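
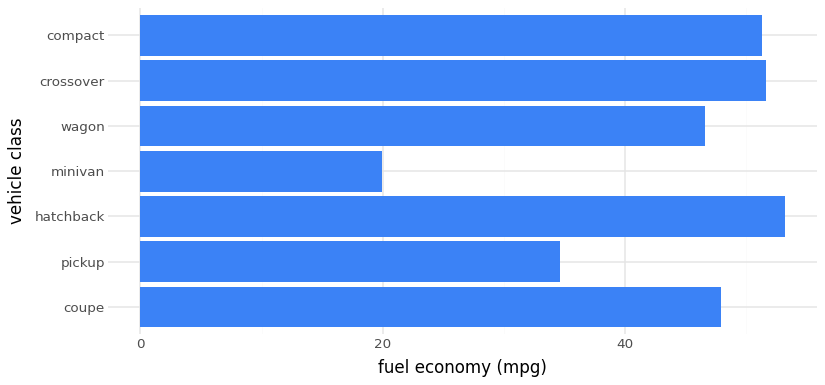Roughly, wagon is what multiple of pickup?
wagon ≈ 45, pickup ≈ 35; 45/35 ≈ 1.29.

≈ 1.29×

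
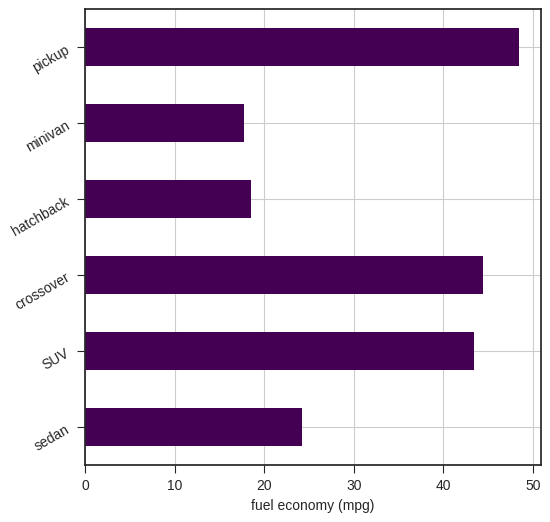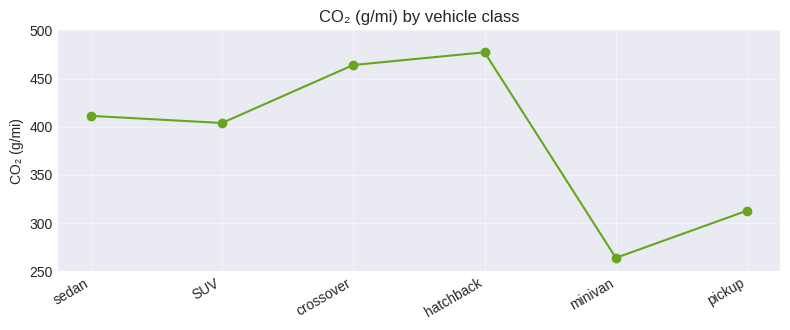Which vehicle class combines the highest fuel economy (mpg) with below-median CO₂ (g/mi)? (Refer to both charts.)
pickup

Chart 2 median CO₂ (g/mi) ≈ 400; below-median vehicle classes: SUV, minivan, pickup. Among those, pickup has the highest fuel economy (mpg) (≈ 50).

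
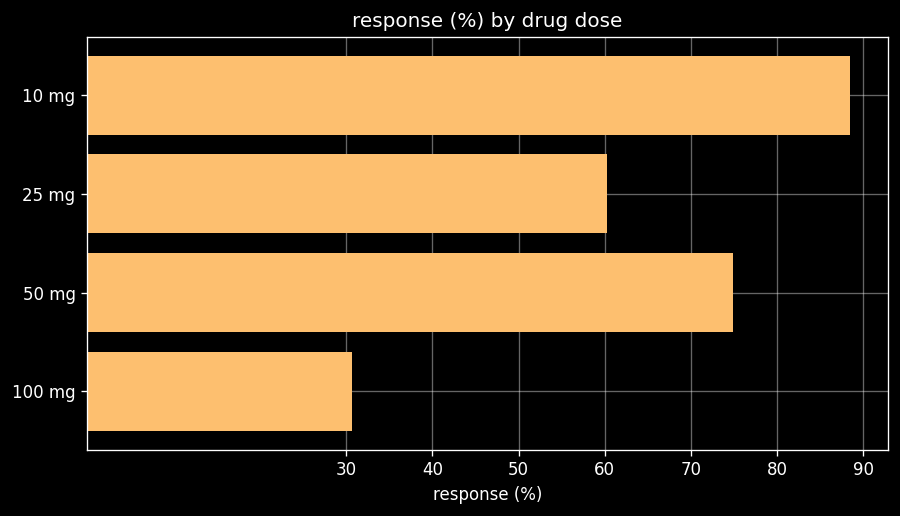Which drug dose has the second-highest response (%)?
50 mg

Top 3: 10 mg ≈ 90, 50 mg ≈ 70, 25 mg ≈ 60.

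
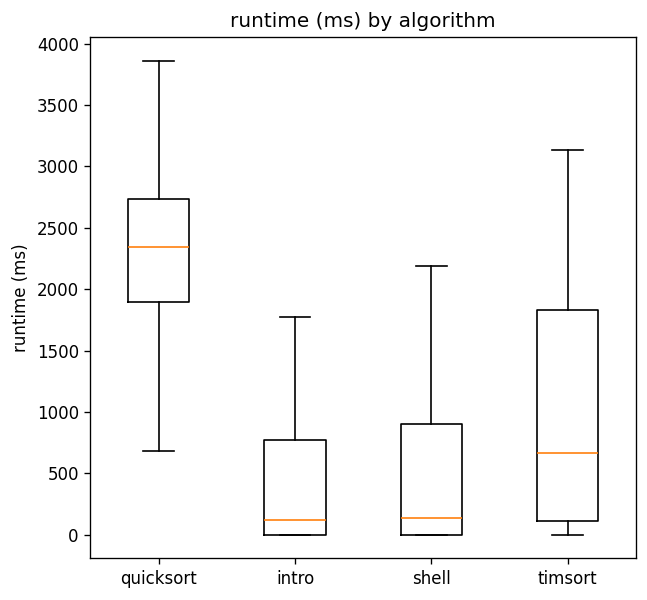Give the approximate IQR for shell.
Q3 ≈ 1000, Q1 ≈ 0; IQR ≈ 1000.

≈ 1000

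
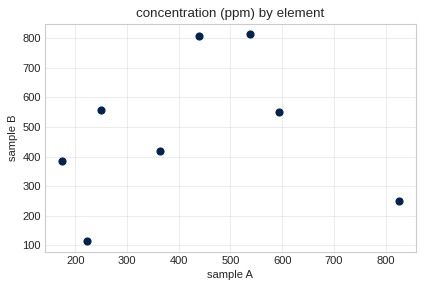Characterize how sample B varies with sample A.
Points are roughly uncorrelated; weak (|r| ≈ 0.1).

no clear correlation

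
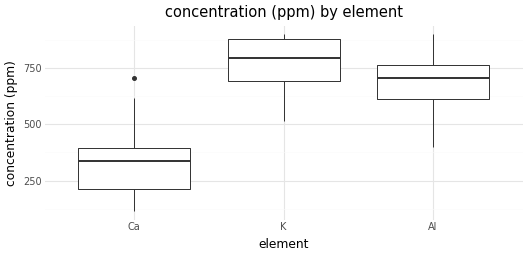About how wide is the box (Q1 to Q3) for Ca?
Q3 ≈ 400, Q1 ≈ 200; IQR ≈ 200.

≈ 200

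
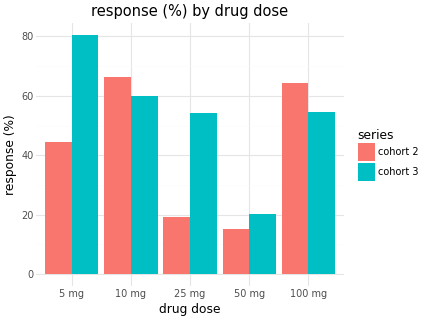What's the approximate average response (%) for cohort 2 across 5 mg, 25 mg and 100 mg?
(40 + 20 + 60) / 3 ≈ 40.

≈ 40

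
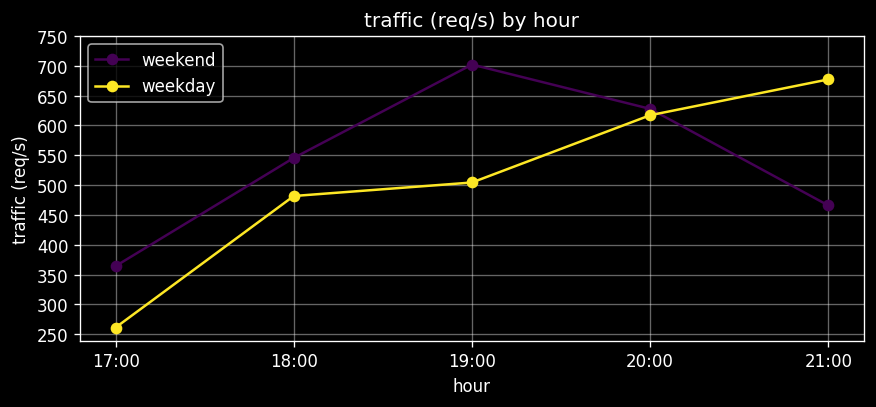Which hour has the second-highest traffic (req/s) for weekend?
20:00

Top 3 for weekend: 19:00 ≈ 700, 20:00 ≈ 650, 18:00 ≈ 550.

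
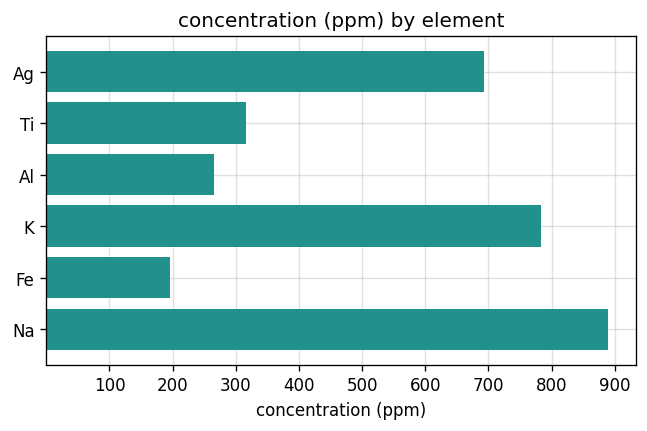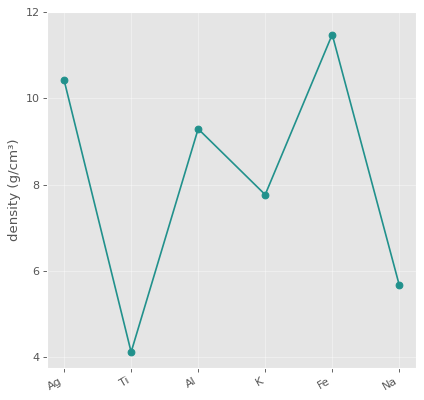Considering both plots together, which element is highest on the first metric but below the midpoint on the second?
Na

Chart 2 median density (g/cm³) ≈ 8; below-median elements: Ti, K, Na. Among those, Na has the highest concentration (ppm) (≈ 900).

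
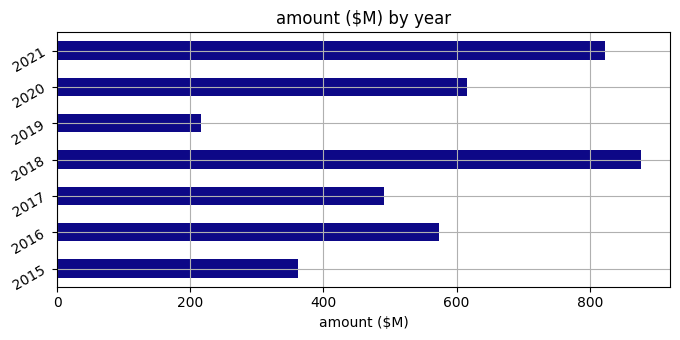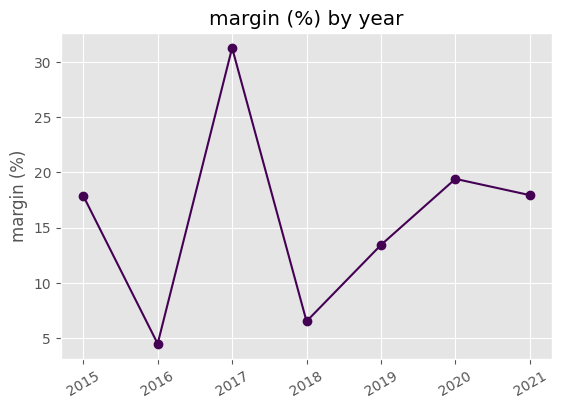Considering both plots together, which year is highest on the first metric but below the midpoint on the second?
2018

Chart 2 median margin (%) ≈ 20; below-median years: 2016, 2018, 2019. Among those, 2018 has the highest amount ($M) (≈ 900).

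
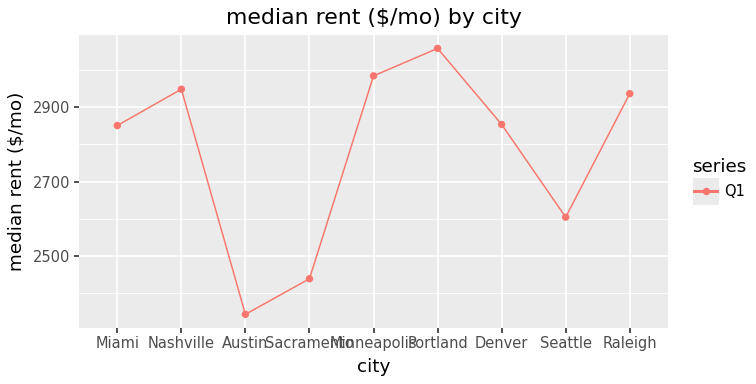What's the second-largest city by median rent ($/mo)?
Minneapolis

Top 3: Portland ≈ 3100, Minneapolis ≈ 3000, Nashville ≈ 2900.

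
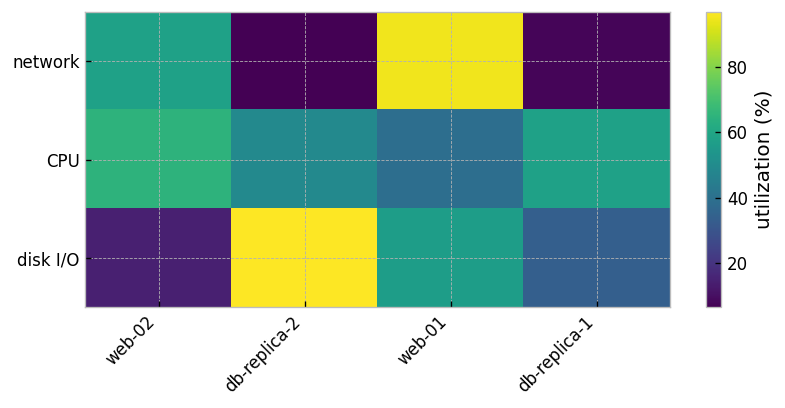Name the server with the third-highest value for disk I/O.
db-replica-1

Top 4 for disk I/O: db-replica-2 ≈ 100, web-01 ≈ 60, db-replica-1 ≈ 30, web-02 ≈ 10.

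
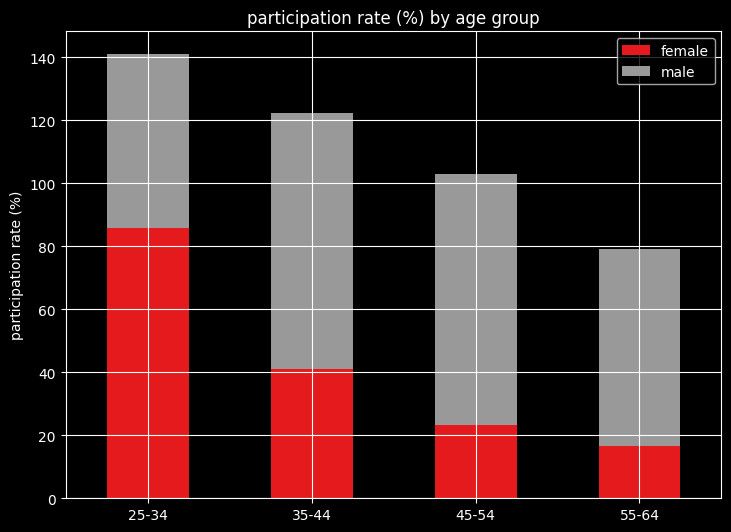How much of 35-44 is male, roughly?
male top ≈ 120, bottom ≈ 40; segment ≈ 80.

≈ 80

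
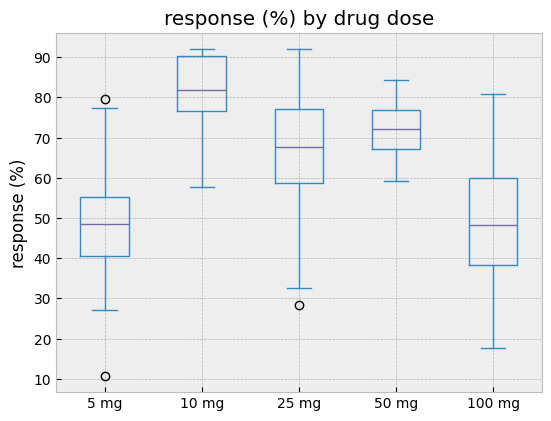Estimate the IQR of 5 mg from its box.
≈ 15

Q3 ≈ 55, Q1 ≈ 40; IQR ≈ 15.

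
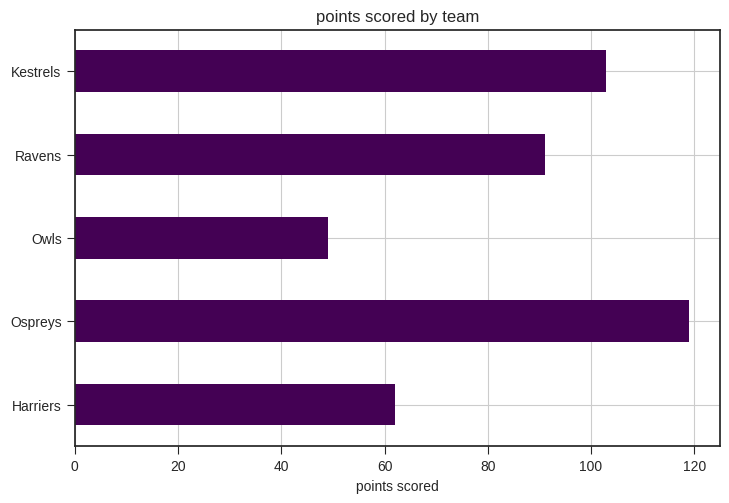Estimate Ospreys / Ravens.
≈ 1.33×

Ospreys ≈ 120, Ravens ≈ 90; 120/90 ≈ 1.33.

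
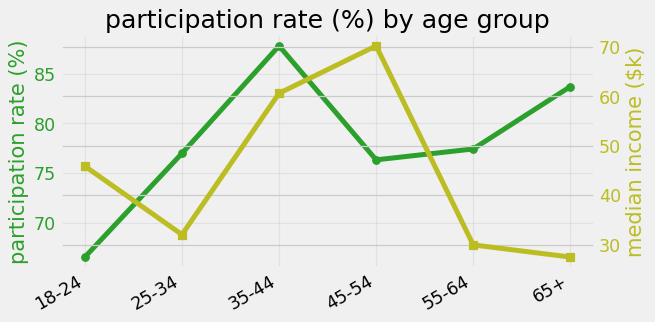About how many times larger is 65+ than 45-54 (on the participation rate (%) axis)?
65+ ≈ 84, 45-54 ≈ 76; 84/76 ≈ 1.11.

≈ 1.11×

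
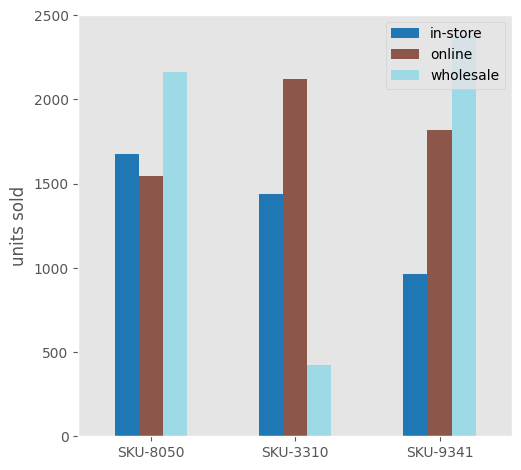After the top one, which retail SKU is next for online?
Top 3 for online: SKU-3310 ≈ 2200, SKU-9341 ≈ 1800, SKU-8050 ≈ 1600.

SKU-9341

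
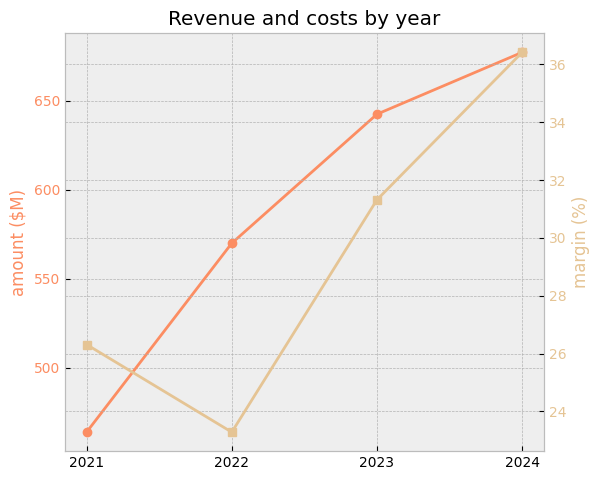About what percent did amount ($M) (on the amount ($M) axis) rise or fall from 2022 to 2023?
2022 ≈ 560, 2023 ≈ 640; (640 − 560) / 560 ≈ +14.3%.

≈ +14.3%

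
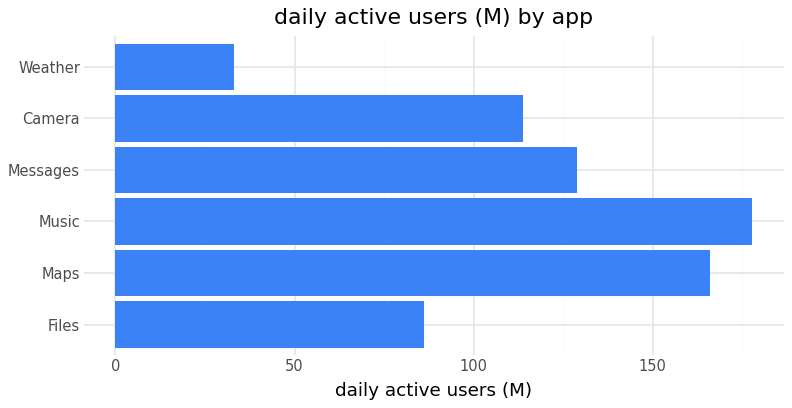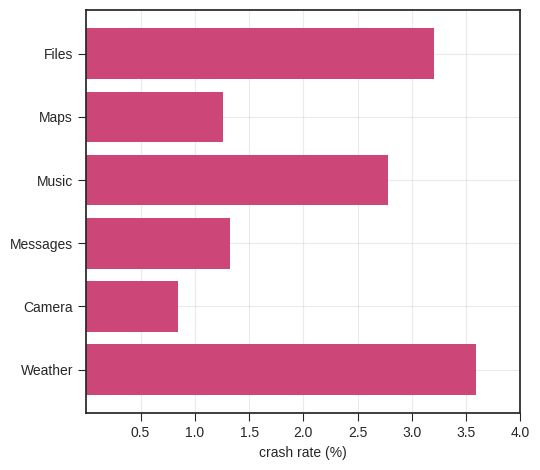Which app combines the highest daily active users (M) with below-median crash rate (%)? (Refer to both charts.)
Chart 2 median crash rate (%) ≈ 2; below-median apps: Maps, Messages, Camera. Among those, Maps has the highest daily active users (M) (≈ 160).

Maps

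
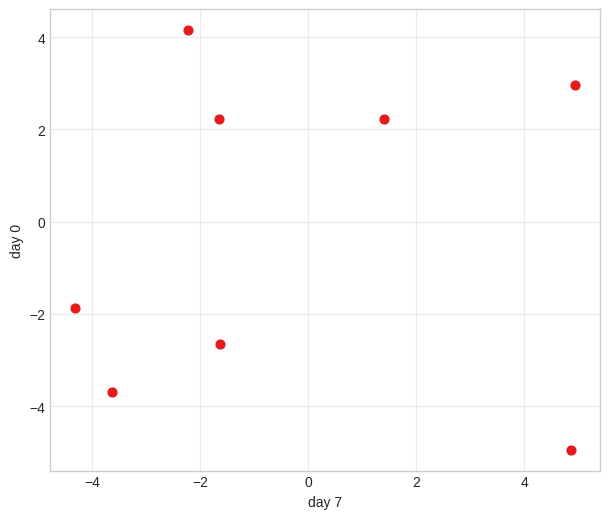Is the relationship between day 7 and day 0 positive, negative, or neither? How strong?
Points are roughly uncorrelated; weak (|r| ≈ 0.1).

no clear correlation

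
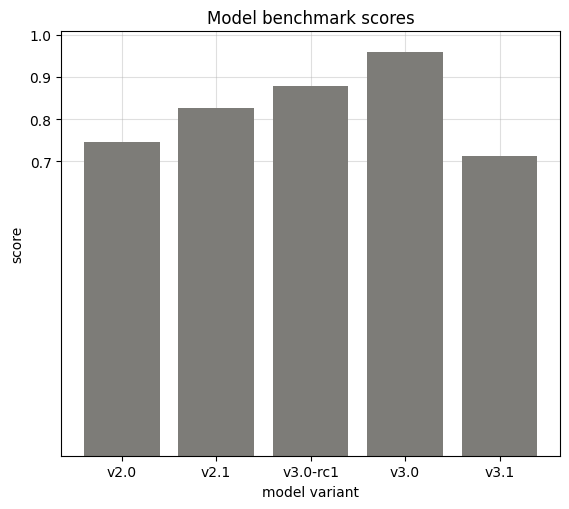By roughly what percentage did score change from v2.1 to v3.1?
≈ -12.5%

v2.1 ≈ 0.8, v3.1 ≈ 0.7; (0.7 − 0.8) / 0.8 ≈ -12.5%.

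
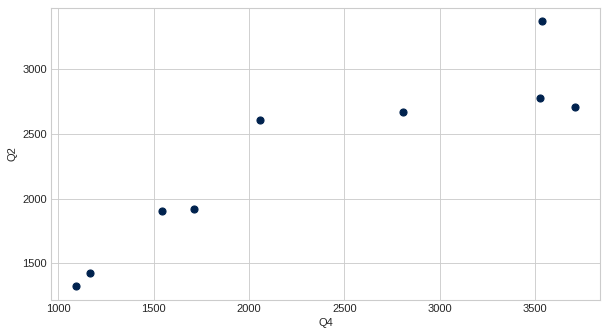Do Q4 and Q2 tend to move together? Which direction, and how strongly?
Points are positively correlated; strong (|r| ≈ 0.9).

positive, strong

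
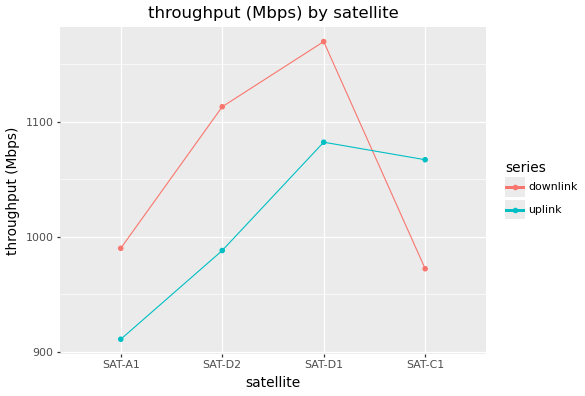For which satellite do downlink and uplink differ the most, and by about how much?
SAT-D2: downlink ≈ 1125, uplink ≈ 1000 → gap ≈ 125. Next-largest (SAT-C1) is only ≈ 100.

SAT-D2, ≈ 125 Mbps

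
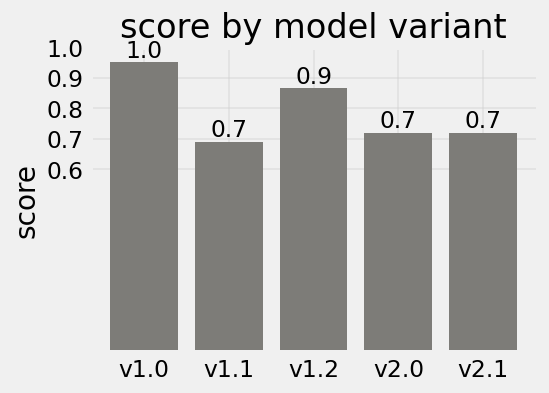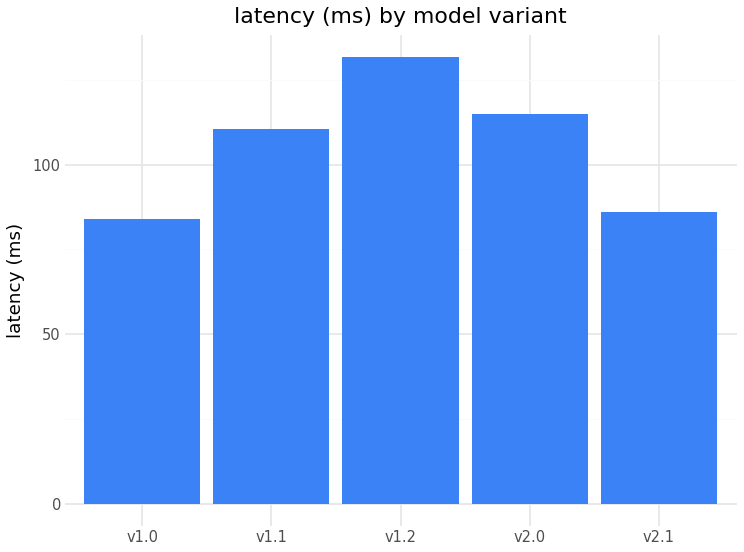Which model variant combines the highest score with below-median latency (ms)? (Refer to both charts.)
Chart 2 median latency (ms) ≈ 120; below-median model variants: v1.0, v2.1. Among those, v1.0 has the highest score (≈ 1).

v1.0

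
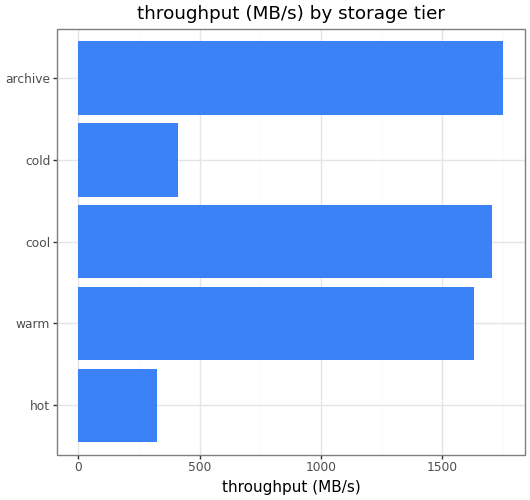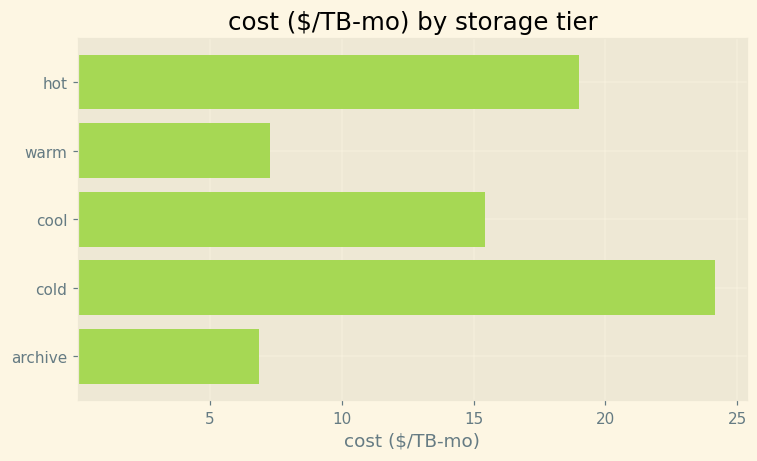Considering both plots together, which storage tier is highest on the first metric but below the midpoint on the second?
Chart 2 median cost ($/TB-mo) ≈ 15; below-median storage tiers: warm, archive. Among those, archive has the highest throughput (MB/s) (≈ 1800).

archive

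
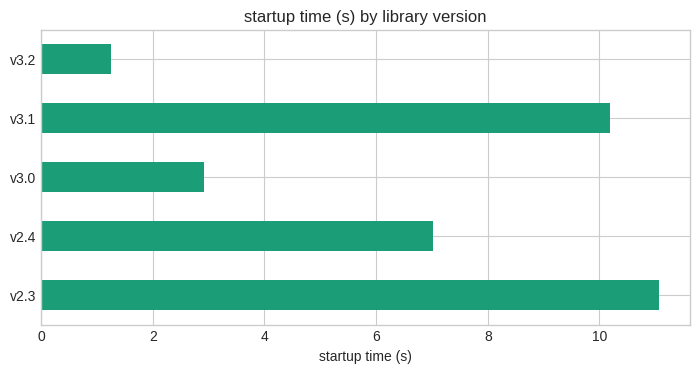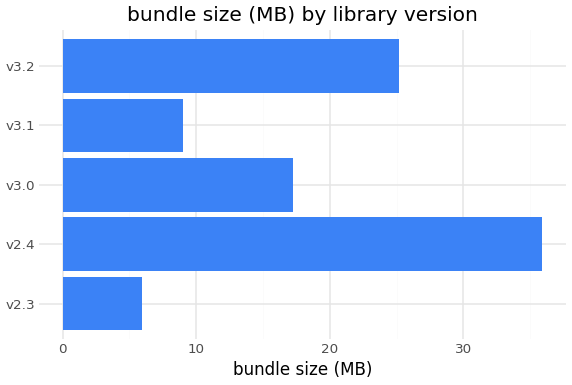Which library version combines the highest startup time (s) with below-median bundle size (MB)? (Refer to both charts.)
Chart 2 median bundle size (MB) ≈ 15; below-median library versions: v2.3, v3.1. Among those, v2.3 has the highest startup time (s) (≈ 12).

v2.3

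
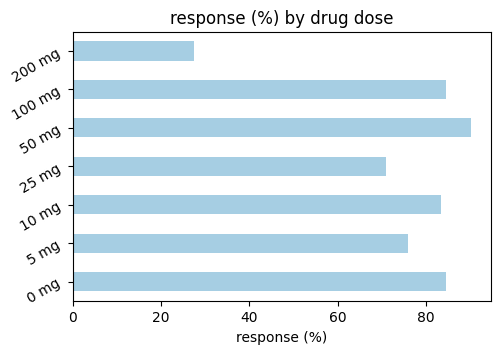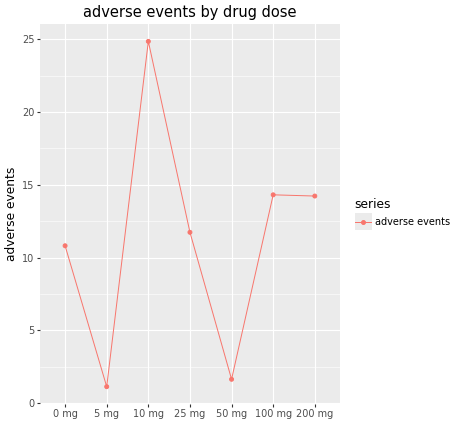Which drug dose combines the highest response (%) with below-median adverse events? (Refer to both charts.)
50 mg

Chart 2 median adverse events ≈ 10; below-median drug doses: 0 mg, 5 mg, 50 mg. Among those, 50 mg has the highest response (%) (≈ 90).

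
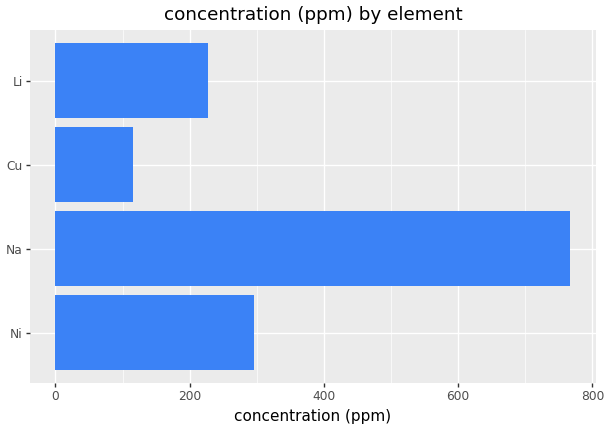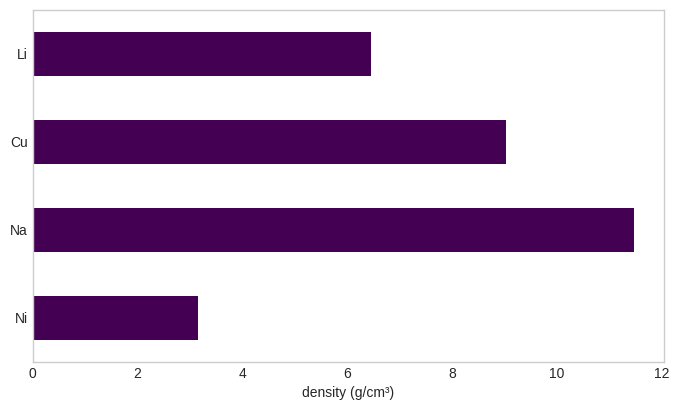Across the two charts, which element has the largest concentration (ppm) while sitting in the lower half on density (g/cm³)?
Ni

Chart 2 median density (g/cm³) ≈ 8; below-median elements: Ni, Li. Among those, Ni has the highest concentration (ppm) (≈ 300).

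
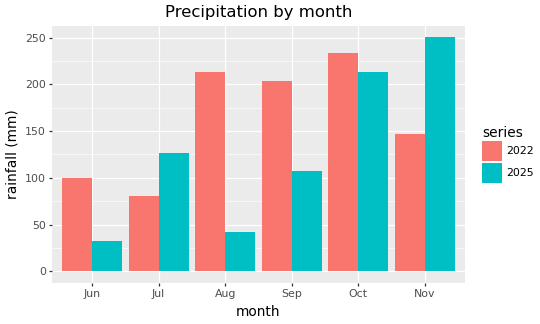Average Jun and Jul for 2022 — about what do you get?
(100 + 75) / 2 ≈ 88.

≈ 88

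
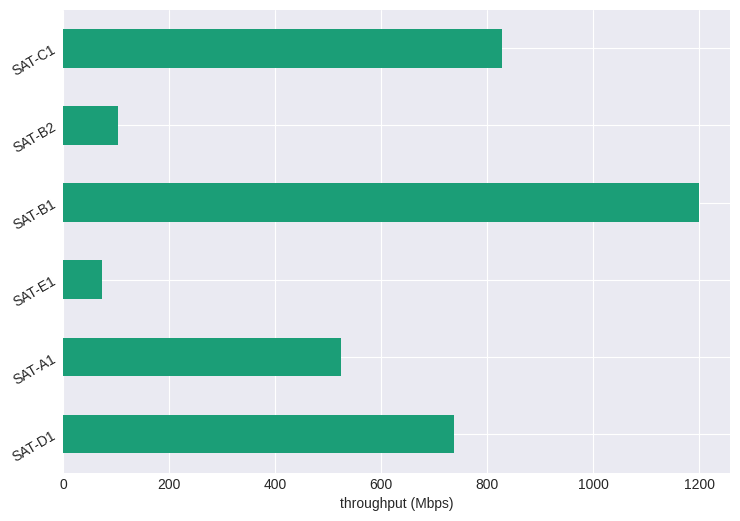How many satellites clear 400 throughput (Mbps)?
Above 400: SAT-D1, SAT-A1, SAT-B1, SAT-C1.

4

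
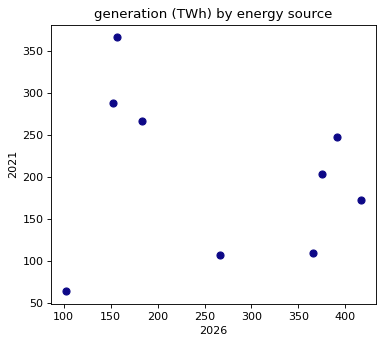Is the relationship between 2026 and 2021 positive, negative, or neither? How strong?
no clear correlation

Points are roughly uncorrelated; weak (|r| ≈ 0.2).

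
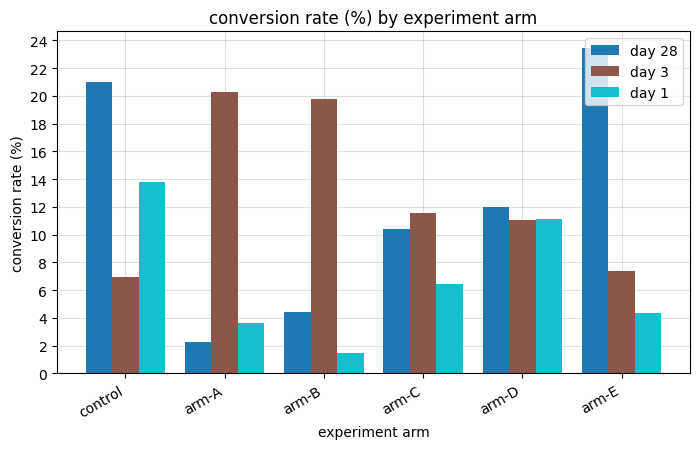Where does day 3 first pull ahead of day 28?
arm-A

control: day 3 ≈ 6 vs day 28 ≈ 20 (not yet); arm-A: day 3 ≈ 20 vs day 28 ≈ 2 (first crossover).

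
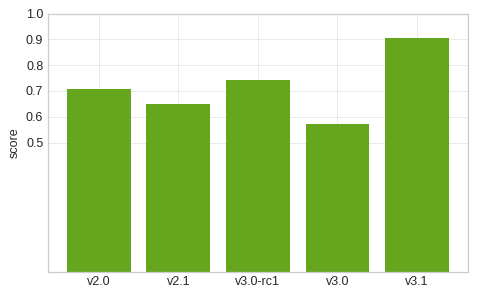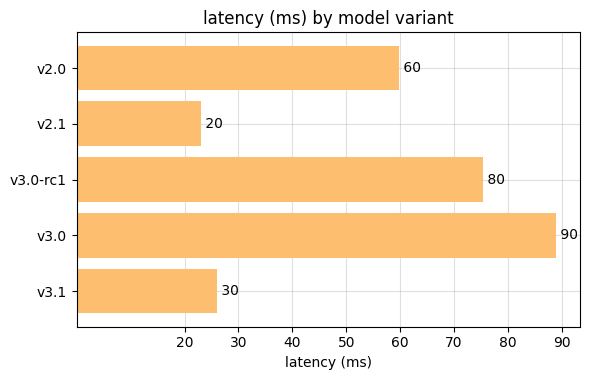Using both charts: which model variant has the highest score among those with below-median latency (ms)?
v3.1

Chart 2 median latency (ms) ≈ 60; below-median model variants: v2.1, v3.1. Among those, v3.1 has the highest score (≈ 0.9).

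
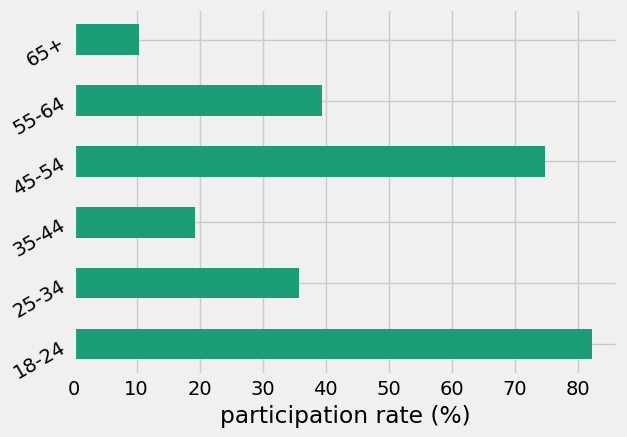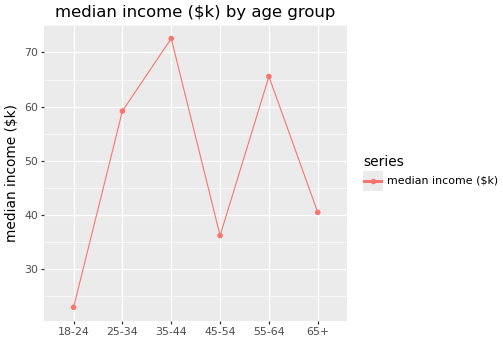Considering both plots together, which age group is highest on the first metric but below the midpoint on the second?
Chart 2 median median income ($k) ≈ 50; below-median age groups: 18-24, 45-54, 65+. Among those, 18-24 has the highest participation rate (%) (≈ 80).

18-24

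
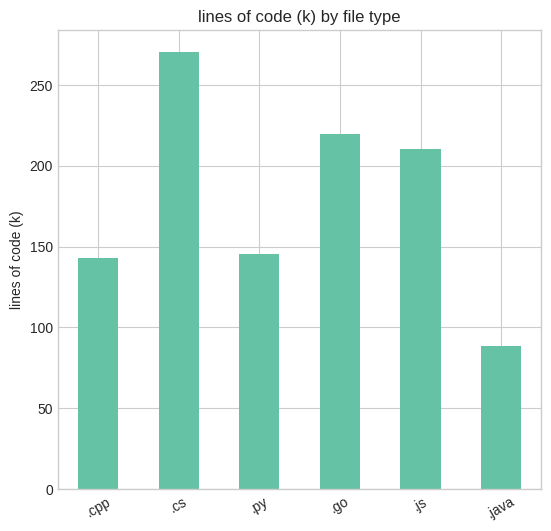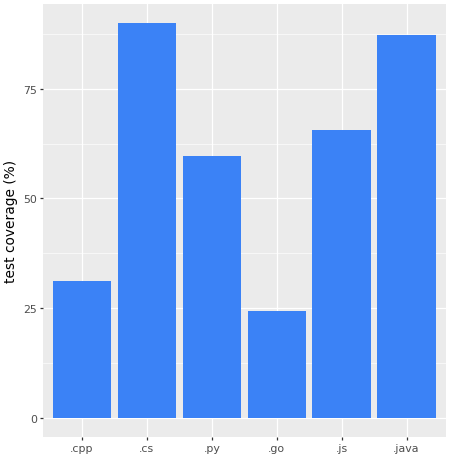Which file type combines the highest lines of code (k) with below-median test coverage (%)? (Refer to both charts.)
Chart 2 median test coverage (%) ≈ 60; below-median file types: .cpp, .py, .go. Among those, .go has the highest lines of code (k) (≈ 225).

.go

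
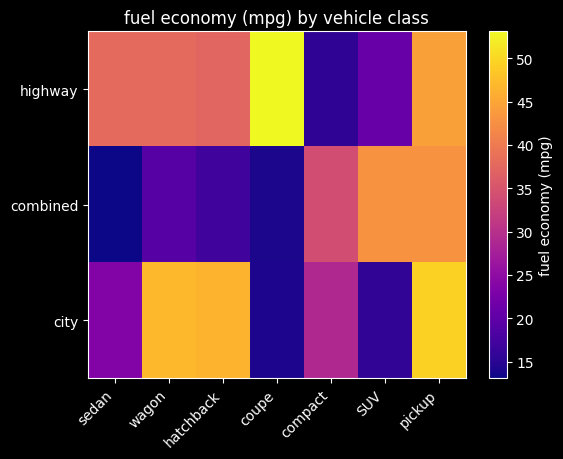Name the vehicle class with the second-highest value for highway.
pickup

Top 3 for highway: coupe ≈ 55, pickup ≈ 45, wagon ≈ 40.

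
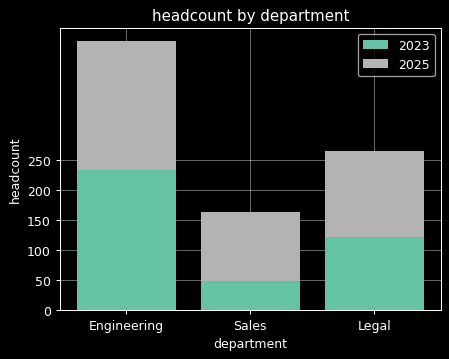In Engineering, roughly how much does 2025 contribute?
≈ 200

2025 top ≈ 450, bottom ≈ 250; segment ≈ 200.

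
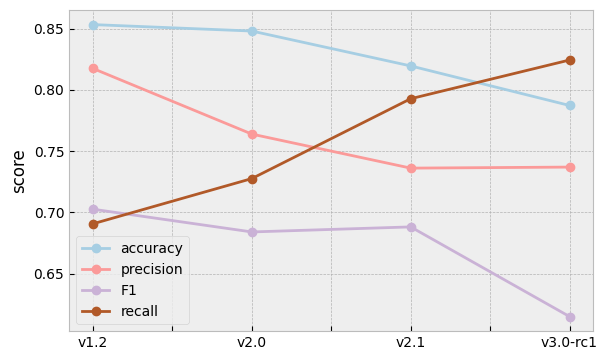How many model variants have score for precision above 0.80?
1

Above 0.80: v1.2.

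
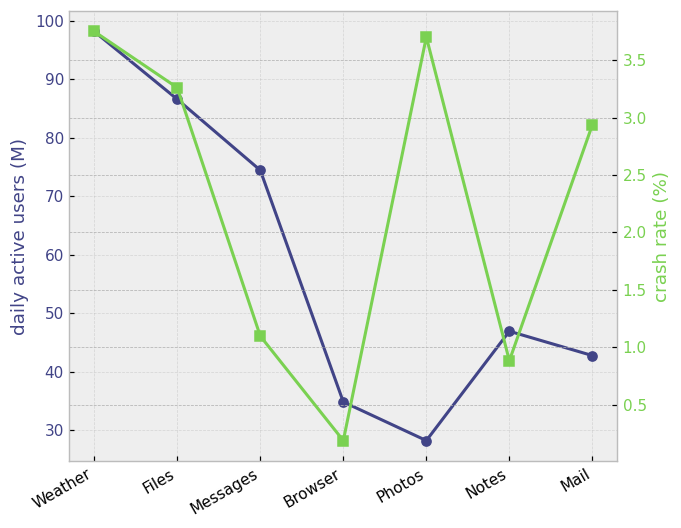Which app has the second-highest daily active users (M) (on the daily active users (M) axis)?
Top 3 (on the daily active users (M) axis): Weather ≈ 100, Files ≈ 90, Messages ≈ 70.

Files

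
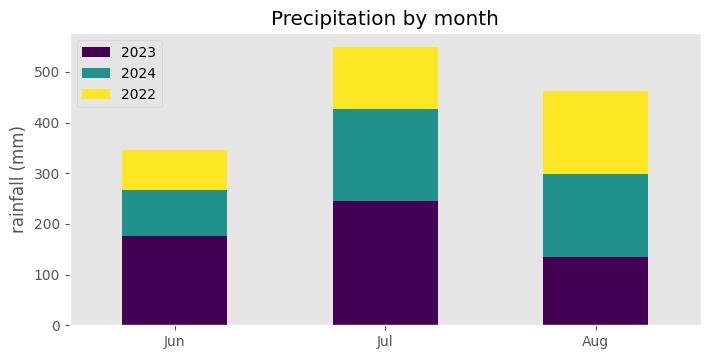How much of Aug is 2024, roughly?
≈ 150

2024 top ≈ 300, bottom ≈ 150; segment ≈ 150.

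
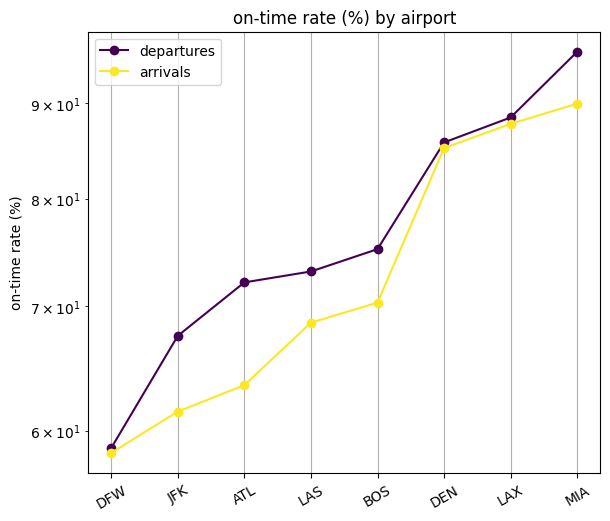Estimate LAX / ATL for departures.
≈ 1.29×

LAX ≈ 90, ATL ≈ 70; 90/70 ≈ 1.29.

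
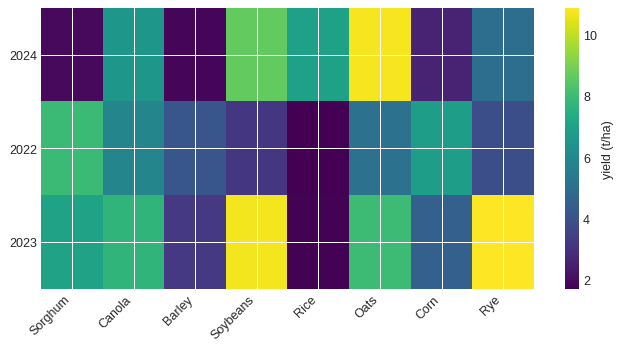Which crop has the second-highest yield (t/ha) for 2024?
Top 3 for 2024: Oats ≈ 11, Soybeans ≈ 9, Rice ≈ 7.

Soybeans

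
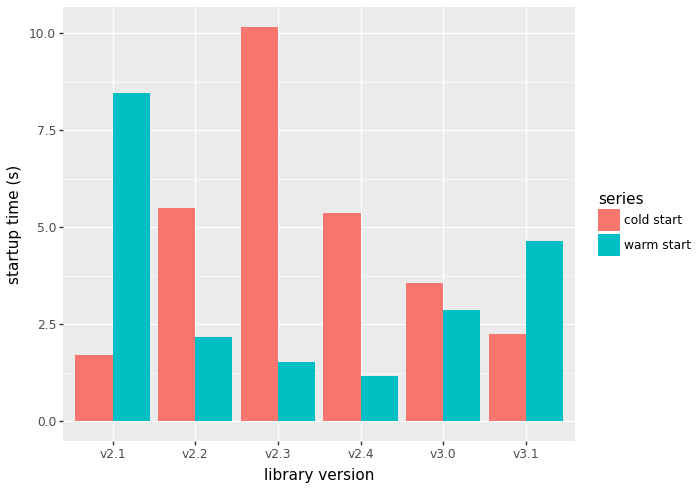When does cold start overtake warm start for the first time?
v2.1: cold start ≈ 2 vs warm start ≈ 8 (not yet); v2.2: cold start ≈ 5 vs warm start ≈ 2 (first crossover).

v2.2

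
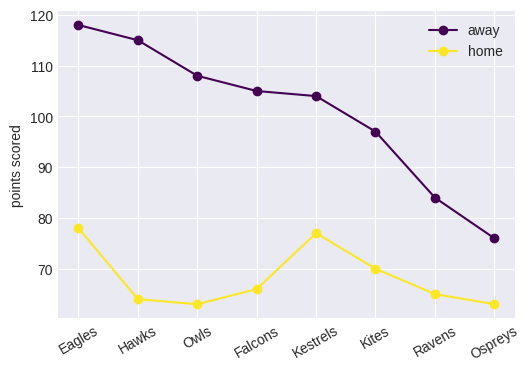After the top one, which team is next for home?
Kestrels

Top 3 for home: Eagles ≈ 80, Kestrels ≈ 75, Kites ≈ 70.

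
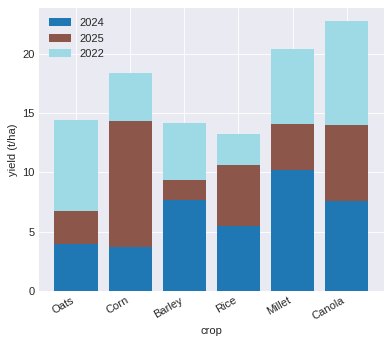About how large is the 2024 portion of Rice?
2024 top ≈ 6, bottom ≈ 0; segment ≈ 6.

≈ 6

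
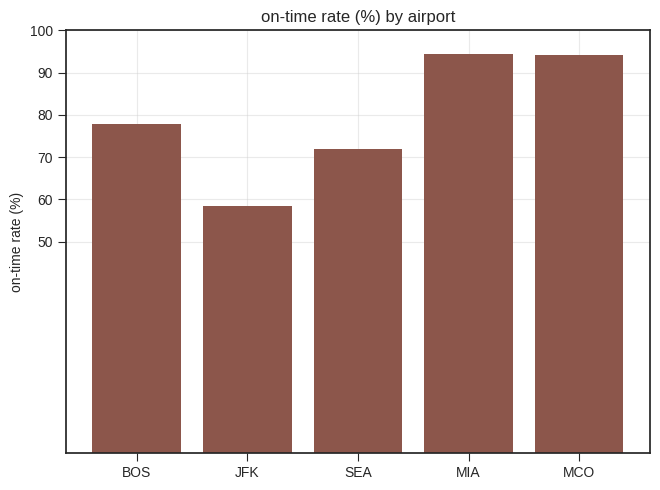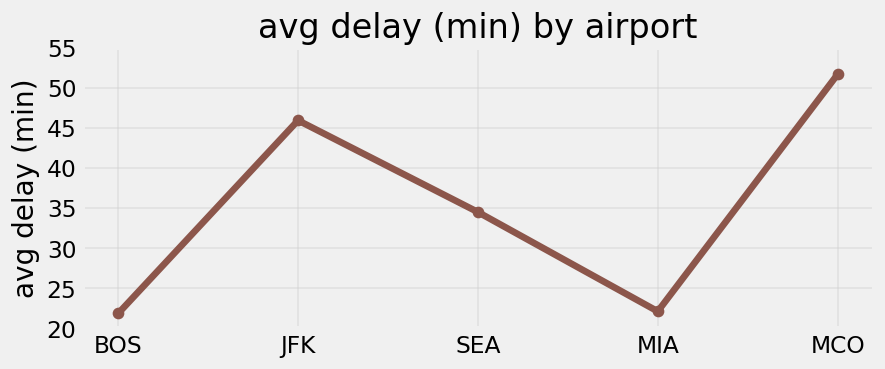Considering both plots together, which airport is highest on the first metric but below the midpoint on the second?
MIA

Chart 2 median avg delay (min) ≈ 35; below-median airports: BOS, MIA. Among those, MIA has the highest on-time rate (%) (≈ 90).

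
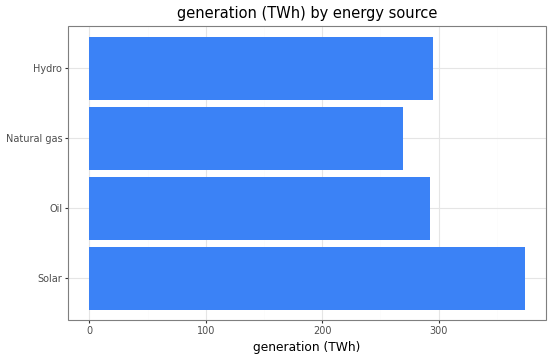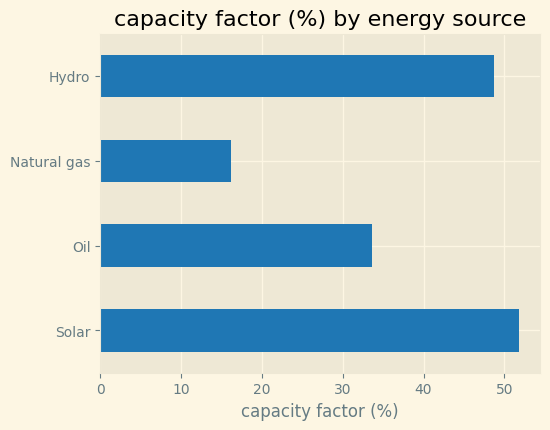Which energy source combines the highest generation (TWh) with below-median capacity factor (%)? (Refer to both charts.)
Chart 2 median capacity factor (%) ≈ 40; below-median energy sources: Oil, Natural gas. Among those, Oil has the highest generation (TWh) (≈ 300).

Oil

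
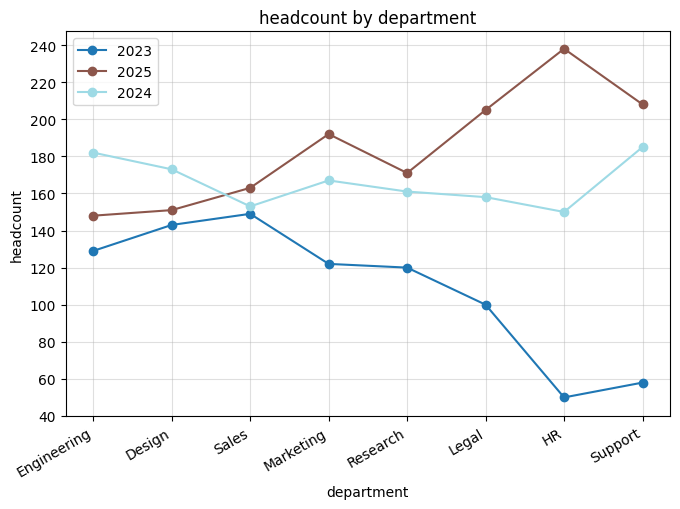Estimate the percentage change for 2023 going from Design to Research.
Design ≈ 140, Research ≈ 120; (120 − 140) / 140 ≈ -14.3%.

≈ -14.3%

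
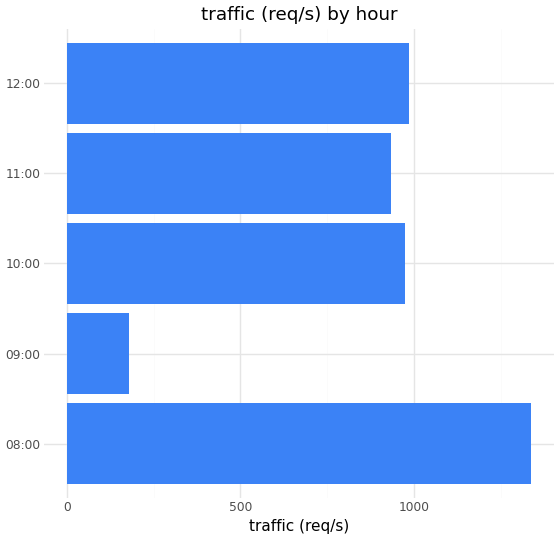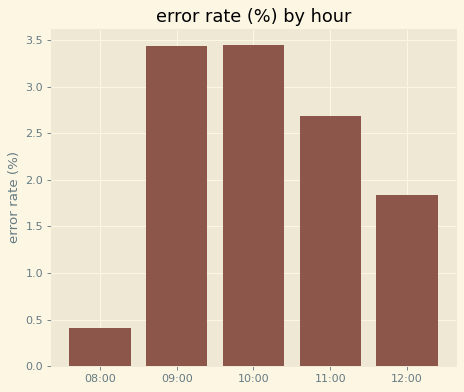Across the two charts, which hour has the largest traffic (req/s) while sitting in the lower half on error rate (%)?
08:00

Chart 2 median error rate (%) ≈ 2.5; below-median hours: 08:00, 12:00. Among those, 08:00 has the highest traffic (req/s) (≈ 1400).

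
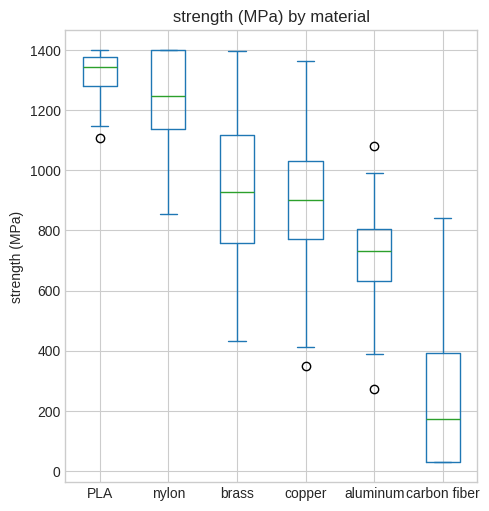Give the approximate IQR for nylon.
Q3 ≈ 1400, Q1 ≈ 1100; IQR ≈ 300.

≈ 300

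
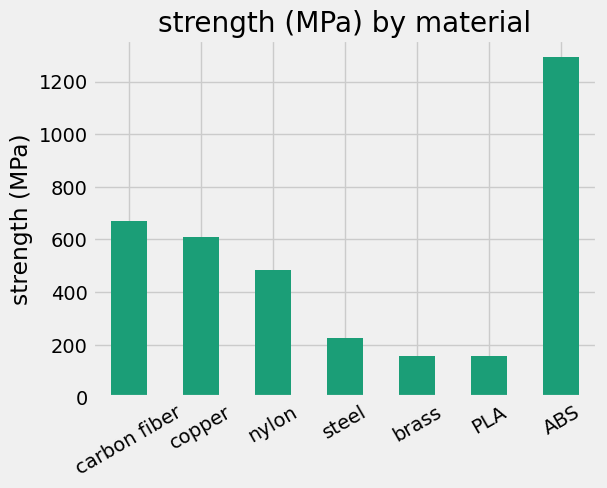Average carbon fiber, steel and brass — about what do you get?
(600 + 200 + 200) / 3 ≈ 333.

≈ 333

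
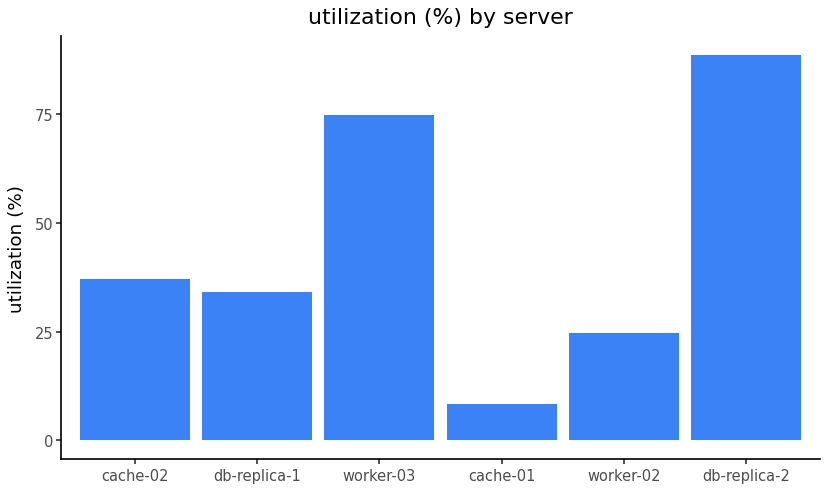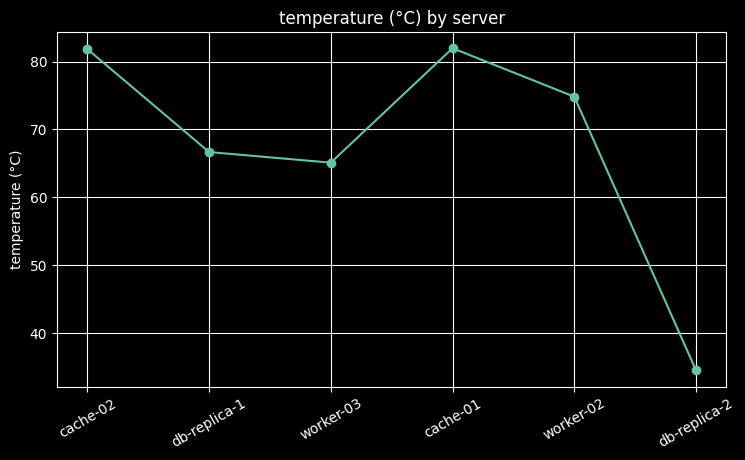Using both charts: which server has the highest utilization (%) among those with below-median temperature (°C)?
Chart 2 median temperature (°C) ≈ 70; below-median servers: db-replica-1, worker-03, db-replica-2. Among those, db-replica-2 has the highest utilization (%) (≈ 90).

db-replica-2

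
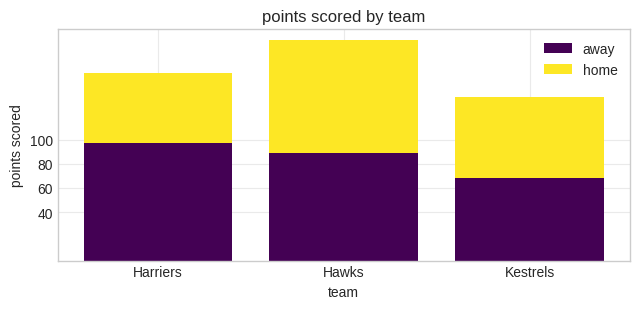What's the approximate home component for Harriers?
≈ 60

home top ≈ 160, bottom ≈ 100; segment ≈ 60.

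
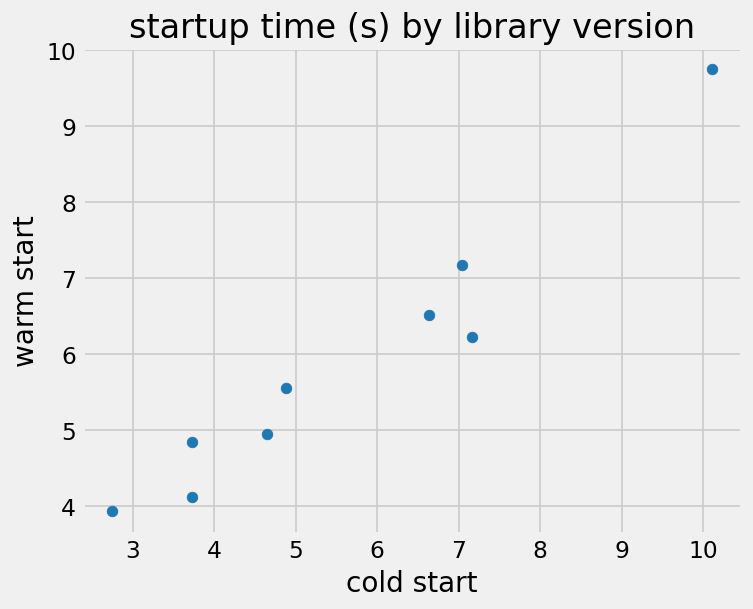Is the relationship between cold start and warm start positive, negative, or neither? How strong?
Points are positively correlated; strong (|r| ≈ 1.0).

positive, strong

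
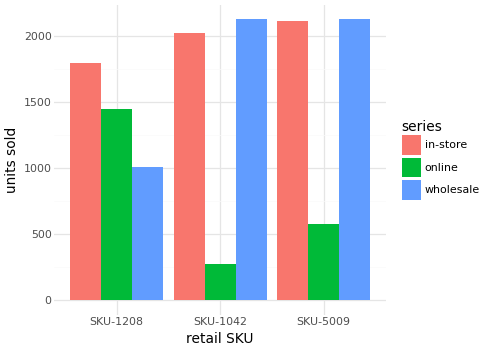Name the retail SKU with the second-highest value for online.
Top 3 for online: SKU-1208 ≈ 1400, SKU-5009 ≈ 600, SKU-1042 ≈ 200.

SKU-5009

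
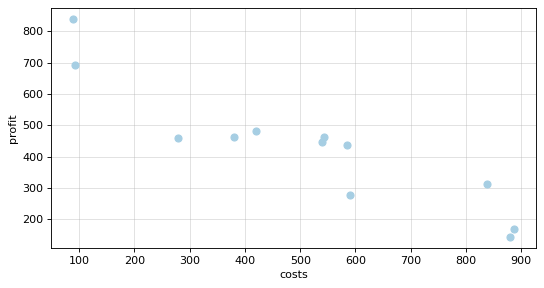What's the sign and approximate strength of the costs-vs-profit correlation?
Points are negatively correlated; strong (|r| ≈ 0.9).

negative, strong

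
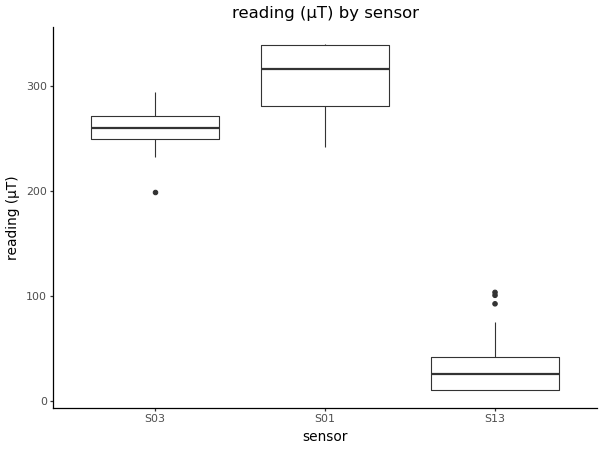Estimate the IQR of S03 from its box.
≈ 25

Q3 ≈ 275, Q1 ≈ 250; IQR ≈ 25.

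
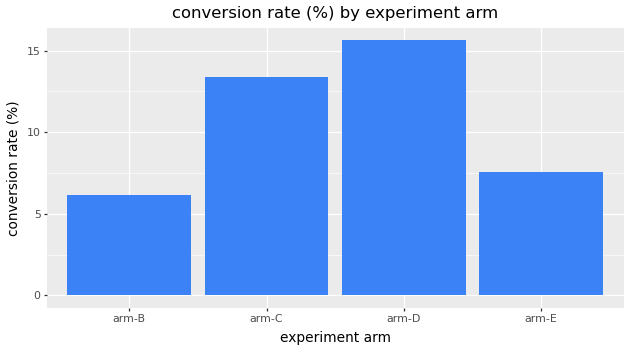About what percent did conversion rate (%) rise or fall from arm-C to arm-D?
≈ +14.3%

arm-C ≈ 14, arm-D ≈ 16; (16 − 14) / 14 ≈ +14.3%.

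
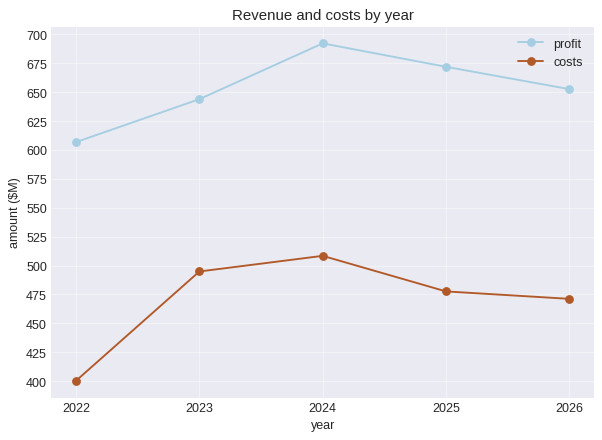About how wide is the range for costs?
≈ 100

Max 2024 ≈ 500, min 2022 ≈ 400; range ≈ 100.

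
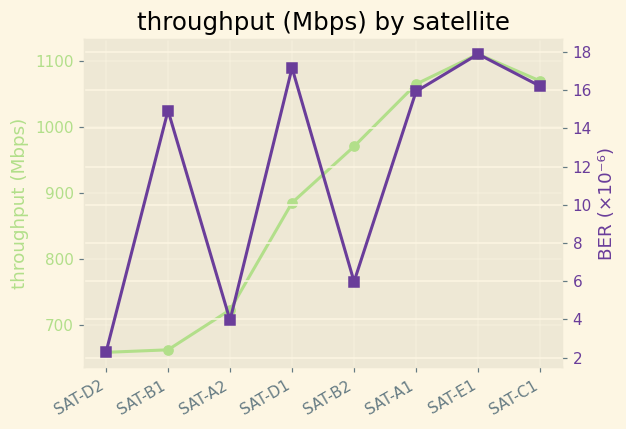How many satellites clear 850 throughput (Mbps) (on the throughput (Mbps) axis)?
Above 850: SAT-D1, SAT-B2, SAT-A1, SAT-E1, SAT-C1.

5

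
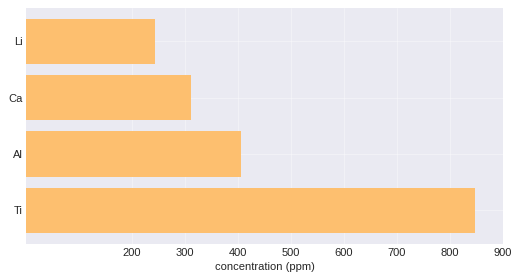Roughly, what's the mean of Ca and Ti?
(300 + 800) / 2 ≈ 550.

≈ 550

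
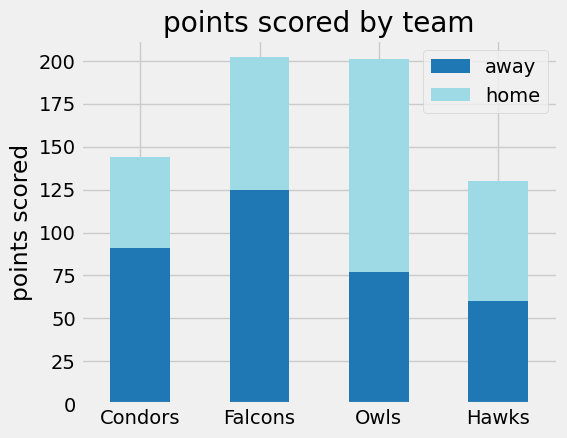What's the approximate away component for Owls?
≈ 80

away top ≈ 80, bottom ≈ 0; segment ≈ 80.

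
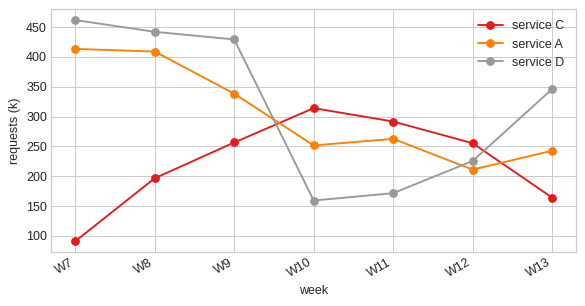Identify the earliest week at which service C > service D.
W9: service C ≈ 250 vs service D ≈ 450 (not yet); W10: service C ≈ 300 vs service D ≈ 150 (first crossover).

W10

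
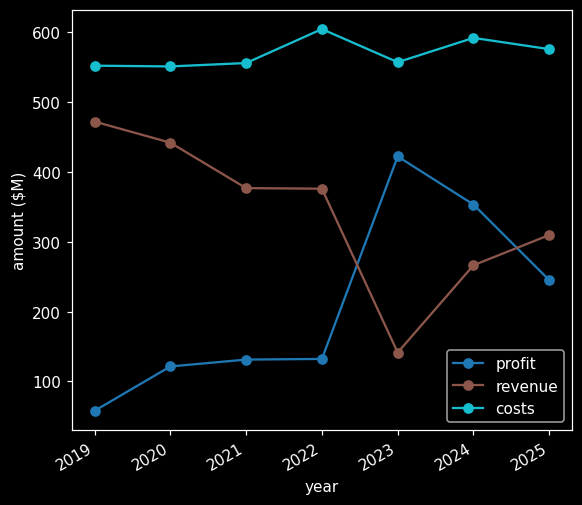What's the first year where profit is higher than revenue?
2023

2022: profit ≈ 150 vs revenue ≈ 400 (not yet); 2023: profit ≈ 400 vs revenue ≈ 150 (first crossover).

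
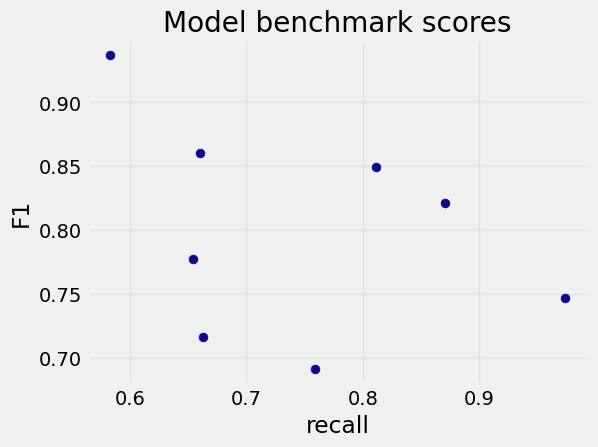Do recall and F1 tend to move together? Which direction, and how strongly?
negative, weak

Points are negatively correlated; weak (|r| ≈ 0.3).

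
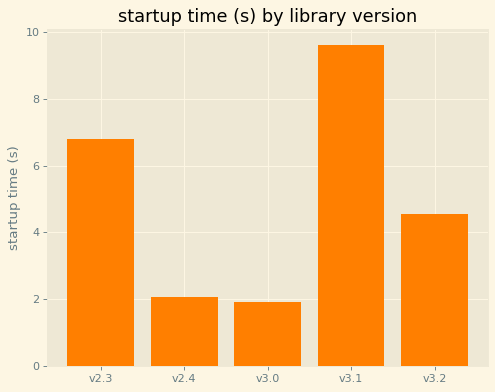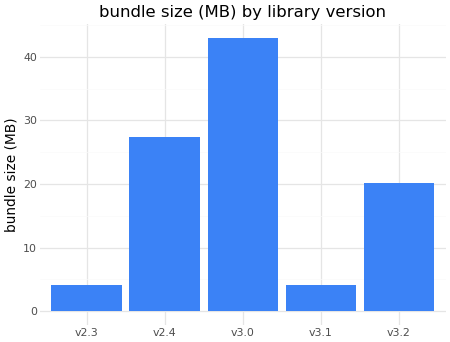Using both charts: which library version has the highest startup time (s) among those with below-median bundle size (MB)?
v3.1

Chart 2 median bundle size (MB) ≈ 20; below-median library versions: v2.3, v3.1. Among those, v3.1 has the highest startup time (s) (≈ 10).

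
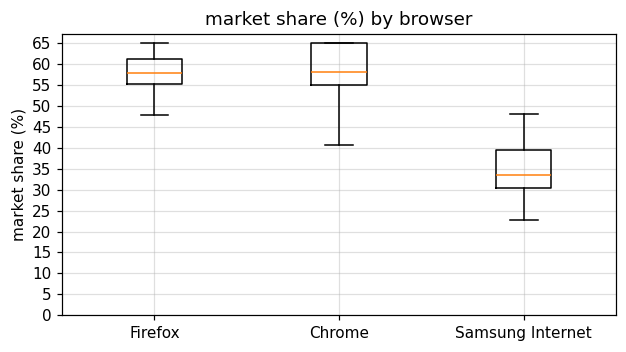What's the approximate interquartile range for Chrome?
Q3 ≈ 65, Q1 ≈ 55; IQR ≈ 10.

≈ 10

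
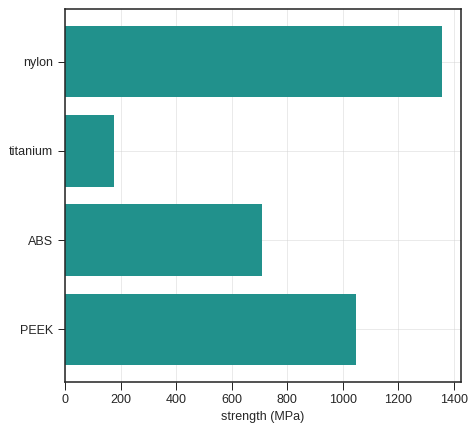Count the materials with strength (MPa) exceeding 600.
3

Above 600: nylon, ABS, PEEK.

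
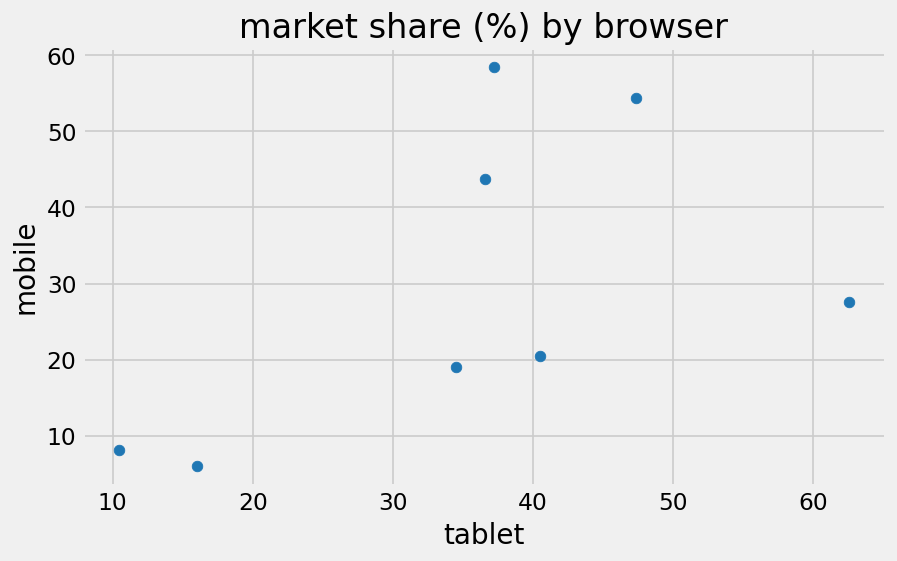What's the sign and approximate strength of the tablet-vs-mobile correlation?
positive, moderate

Points are positively correlated; moderate (|r| ≈ 0.5).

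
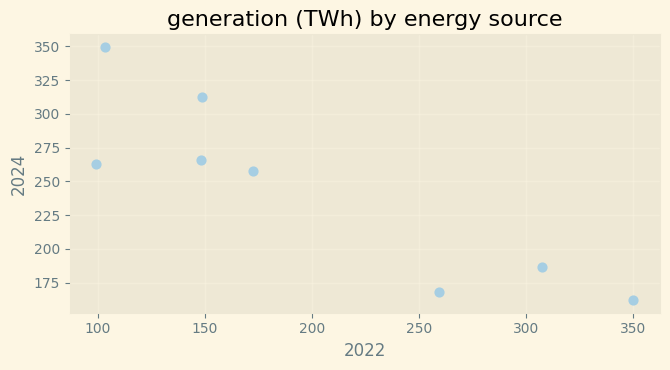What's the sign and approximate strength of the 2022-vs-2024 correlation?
Points are negatively correlated; strong (|r| ≈ 0.9).

negative, strong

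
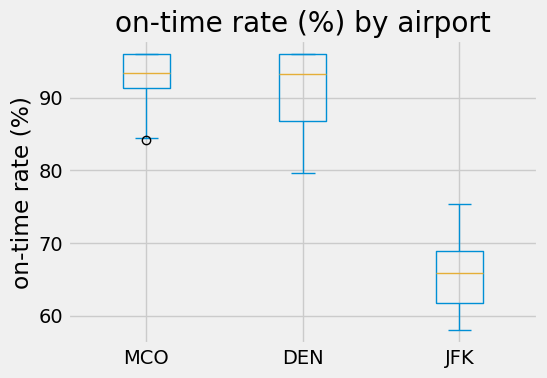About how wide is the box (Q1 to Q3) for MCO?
Q3 ≈ 95, Q1 ≈ 90; IQR ≈ 5.

≈ 5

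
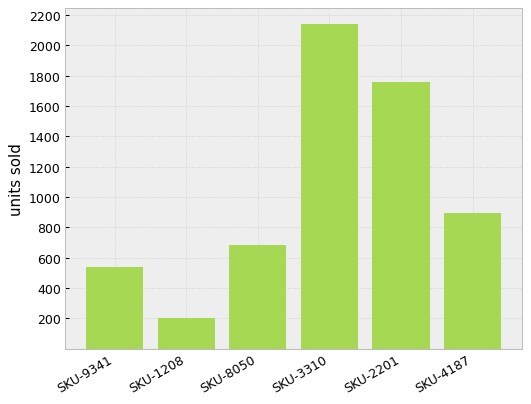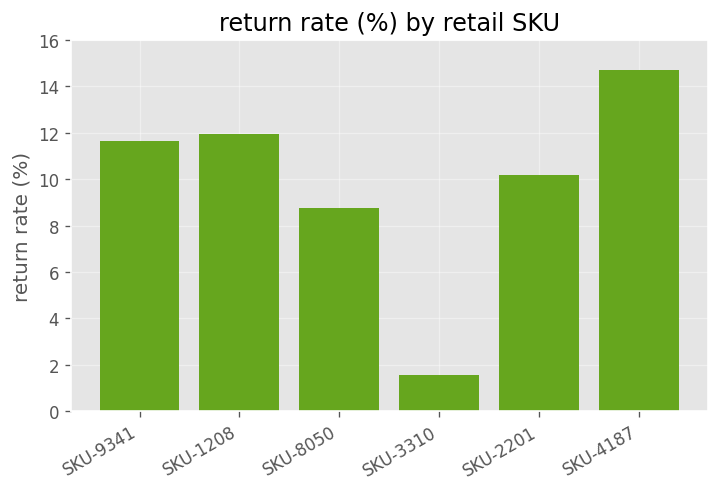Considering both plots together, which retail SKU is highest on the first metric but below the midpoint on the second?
Chart 2 median return rate (%) ≈ 10; below-median retail SKUs: SKU-8050, SKU-3310, SKU-2201. Among those, SKU-3310 has the highest units sold (≈ 2200).

SKU-3310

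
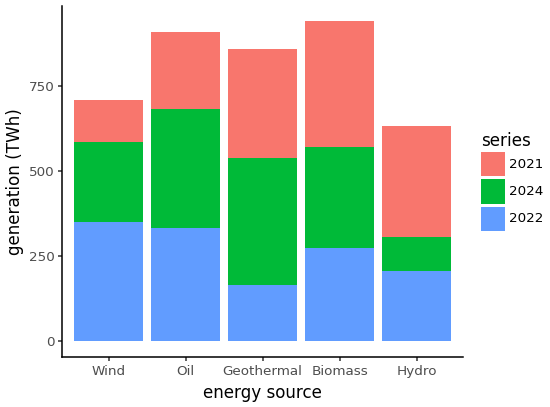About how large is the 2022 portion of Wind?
≈ 300

2022 top ≈ 300, bottom ≈ 0; segment ≈ 300.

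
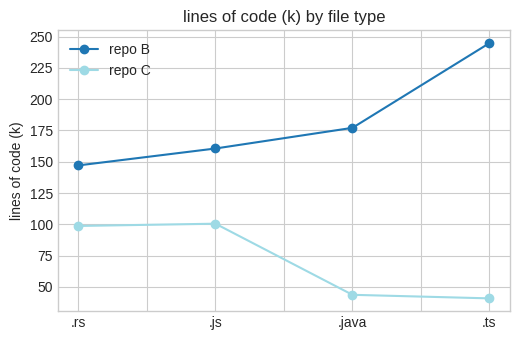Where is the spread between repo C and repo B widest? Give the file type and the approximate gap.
.ts: repo C ≈ 40, repo B ≈ 240 → gap ≈ 200. Next-largest (.java) is only ≈ 140.

.ts, ≈ 200 k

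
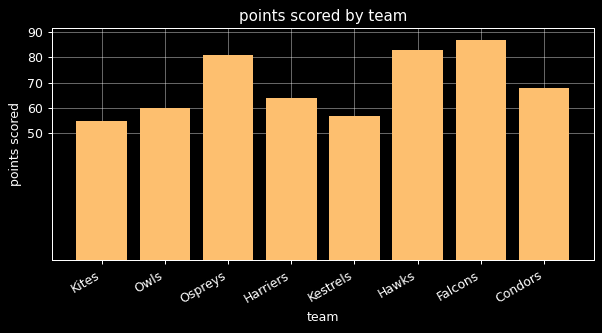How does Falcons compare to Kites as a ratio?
Falcons ≈ 90, Kites ≈ 60; 90/60 ≈ 1.5.

≈ 1.5×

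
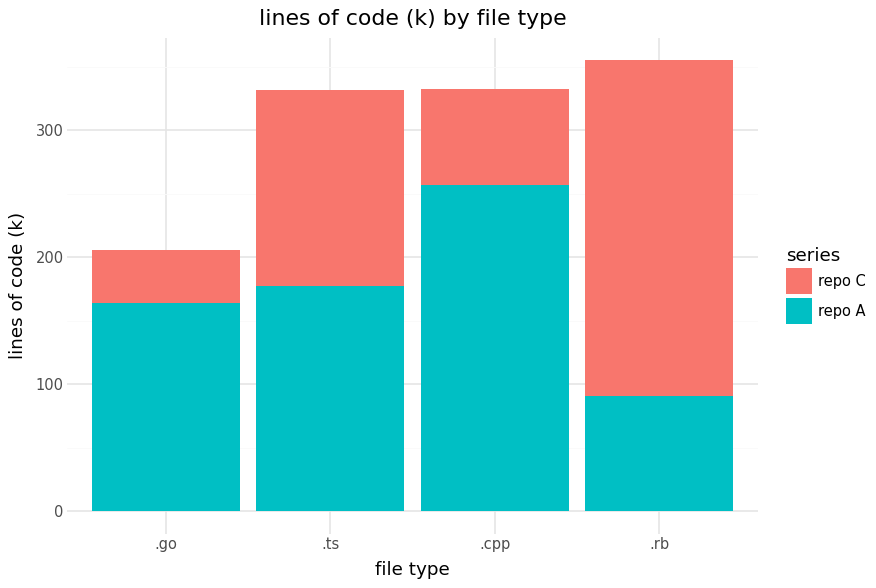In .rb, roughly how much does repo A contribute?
repo A top ≈ 100, bottom ≈ 0; segment ≈ 100.

≈ 100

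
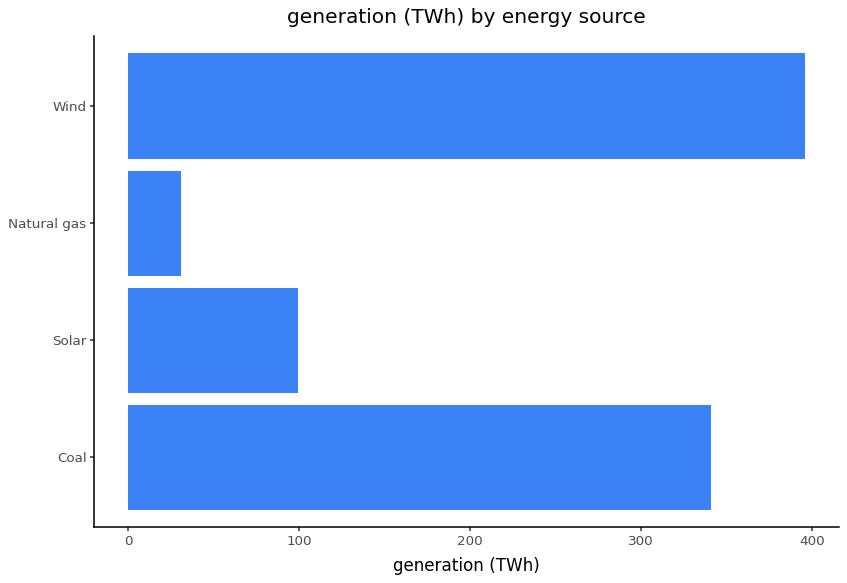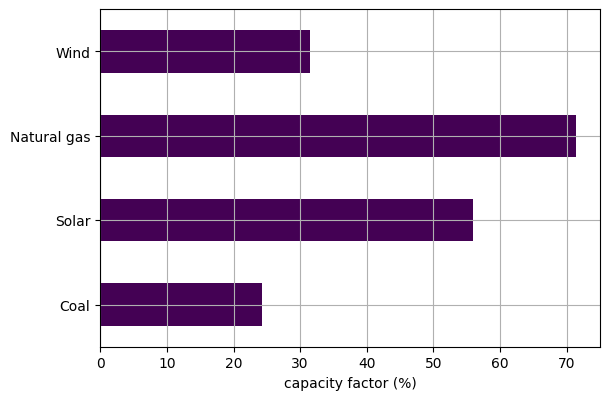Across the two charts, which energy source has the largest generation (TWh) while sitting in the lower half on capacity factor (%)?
Chart 2 median capacity factor (%) ≈ 40; below-median energy sources: Coal, Wind. Among those, Wind has the highest generation (TWh) (≈ 400).

Wind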